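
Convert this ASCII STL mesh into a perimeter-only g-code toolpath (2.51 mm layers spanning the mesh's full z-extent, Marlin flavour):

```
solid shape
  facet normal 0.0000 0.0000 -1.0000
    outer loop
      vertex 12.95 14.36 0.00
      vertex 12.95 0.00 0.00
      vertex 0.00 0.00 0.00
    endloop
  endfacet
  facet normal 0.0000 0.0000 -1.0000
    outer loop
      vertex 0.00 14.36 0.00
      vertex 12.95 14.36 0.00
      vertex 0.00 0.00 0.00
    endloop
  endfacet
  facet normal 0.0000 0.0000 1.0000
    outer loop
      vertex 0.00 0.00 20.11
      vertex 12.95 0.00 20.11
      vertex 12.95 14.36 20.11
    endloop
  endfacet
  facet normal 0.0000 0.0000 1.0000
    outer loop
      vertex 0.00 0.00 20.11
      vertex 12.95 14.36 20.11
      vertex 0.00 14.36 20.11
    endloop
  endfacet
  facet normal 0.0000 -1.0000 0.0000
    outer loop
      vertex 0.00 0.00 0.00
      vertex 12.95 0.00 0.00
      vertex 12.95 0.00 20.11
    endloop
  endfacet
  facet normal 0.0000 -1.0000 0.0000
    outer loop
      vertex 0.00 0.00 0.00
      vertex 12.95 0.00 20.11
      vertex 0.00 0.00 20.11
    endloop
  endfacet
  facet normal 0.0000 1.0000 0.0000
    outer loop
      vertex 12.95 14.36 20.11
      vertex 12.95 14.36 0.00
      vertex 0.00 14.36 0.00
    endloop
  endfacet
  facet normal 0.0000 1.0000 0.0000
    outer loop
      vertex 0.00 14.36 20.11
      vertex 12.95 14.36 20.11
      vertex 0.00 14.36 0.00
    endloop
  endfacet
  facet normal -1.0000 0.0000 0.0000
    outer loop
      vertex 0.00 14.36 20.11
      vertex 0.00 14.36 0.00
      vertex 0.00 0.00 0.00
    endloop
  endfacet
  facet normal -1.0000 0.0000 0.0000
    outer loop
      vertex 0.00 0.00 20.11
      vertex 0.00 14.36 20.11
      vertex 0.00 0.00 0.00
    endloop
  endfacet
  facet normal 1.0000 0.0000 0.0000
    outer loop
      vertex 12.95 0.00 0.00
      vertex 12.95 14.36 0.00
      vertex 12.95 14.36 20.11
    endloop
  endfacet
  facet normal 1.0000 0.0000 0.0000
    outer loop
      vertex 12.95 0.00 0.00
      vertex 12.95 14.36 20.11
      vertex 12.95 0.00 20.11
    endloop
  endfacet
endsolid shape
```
; perimeter-only toolpath
G21 ; units = mm
G90 ; absolute positioning
G28 ; home
; layer 1
G0 Z2.51
G0 X0.00 Y0.00
G1 X12.95 Y0.00
G1 X12.95 Y14.36
G1 X0.00 Y14.36
G1 X0.00 Y0.00
; layer 2
G0 Z5.03
G0 X0.00 Y0.00
G1 X12.95 Y0.00
G1 X12.95 Y14.36
G1 X0.00 Y14.36
G1 X0.00 Y0.00
; layer 3
G0 Z7.54
G0 X0.00 Y0.00
G1 X12.95 Y0.00
G1 X12.95 Y14.36
G1 X0.00 Y14.36
G1 X0.00 Y0.00
; layer 4
G0 Z10.05
G0 X0.00 Y0.00
G1 X12.95 Y0.00
G1 X12.95 Y14.36
G1 X0.00 Y14.36
G1 X0.00 Y0.00
; layer 5
G0 Z12.57
G0 X0.00 Y0.00
G1 X12.95 Y0.00
G1 X12.95 Y14.36
G1 X0.00 Y14.36
G1 X0.00 Y0.00
; layer 6
G0 Z15.08
G0 X0.00 Y0.00
G1 X12.95 Y0.00
G1 X12.95 Y14.36
G1 X0.00 Y14.36
G1 X0.00 Y0.00
; layer 7
G0 Z17.60
G0 X0.00 Y0.00
G1 X12.95 Y0.00
G1 X12.95 Y14.36
G1 X0.00 Y14.36
G1 X0.00 Y0.00
; layer 8
G0 Z20.11
G0 X0.00 Y0.00
G1 X12.95 Y0.00
G1 X12.95 Y14.36
G1 X0.00 Y14.36
G1 X0.00 Y0.00
M2 ; end

The solid is a rectangular box, roughly 12.9 × 14.4 mm footprint and 20.1 mm tall. Slicing at Δz = 2.51 mm — 8 equal slices spanning the solid's height, so layer i sits at z = i·h/8 — gives 8 non-empty perimeters. Each is a 4-segment closed polygon; G0 lifts to the layer z and rapids to the start vertex, then G1 traces the edges.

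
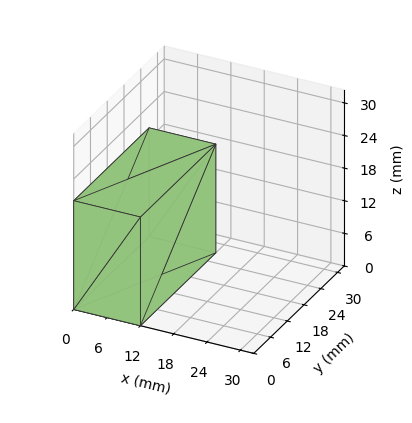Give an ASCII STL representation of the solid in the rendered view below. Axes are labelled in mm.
Reading the render: the shape is a rectangular box, roughly 12 × 27 mm footprint and 20 mm tall (dimensions read to the nearest mm from the axis ticks). For the STL, each face is triangulated and given an outward normal.

solid part
  facet normal 0.0000 0.0000 -1.0000
    outer loop
      vertex 12.000 27.000 0.000
      vertex 12.000 0.000 0.000
      vertex 0.000 0.000 0.000
    endloop
  endfacet
  facet normal 0.0000 0.0000 -1.0000
    outer loop
      vertex 0.000 27.000 0.000
      vertex 12.000 27.000 0.000
      vertex 0.000 0.000 0.000
    endloop
  endfacet
  facet normal 0.0000 0.0000 1.0000
    outer loop
      vertex 0.000 0.000 20.000
      vertex 12.000 0.000 20.000
      vertex 12.000 27.000 20.000
    endloop
  endfacet
  facet normal 0.0000 0.0000 1.0000
    outer loop
      vertex 0.000 0.000 20.000
      vertex 12.000 27.000 20.000
      vertex 0.000 27.000 20.000
    endloop
  endfacet
  facet normal 0.0000 -1.0000 0.0000
    outer loop
      vertex 0.000 0.000 0.000
      vertex 12.000 0.000 0.000
      vertex 12.000 0.000 20.000
    endloop
  endfacet
  facet normal 0.0000 -1.0000 0.0000
    outer loop
      vertex 0.000 0.000 0.000
      vertex 12.000 0.000 20.000
      vertex 0.000 0.000 20.000
    endloop
  endfacet
  facet normal 0.0000 1.0000 0.0000
    outer loop
      vertex 12.000 27.000 20.000
      vertex 12.000 27.000 0.000
      vertex 0.000 27.000 0.000
    endloop
  endfacet
  facet normal 0.0000 1.0000 0.0000
    outer loop
      vertex 0.000 27.000 20.000
      vertex 12.000 27.000 20.000
      vertex 0.000 27.000 0.000
    endloop
  endfacet
  facet normal -1.0000 0.0000 0.0000
    outer loop
      vertex 0.000 27.000 20.000
      vertex 0.000 27.000 0.000
      vertex 0.000 0.000 0.000
    endloop
  endfacet
  facet normal -1.0000 0.0000 0.0000
    outer loop
      vertex 0.000 0.000 20.000
      vertex 0.000 27.000 20.000
      vertex 0.000 0.000 0.000
    endloop
  endfacet
  facet normal 1.0000 0.0000 0.0000
    outer loop
      vertex 12.000 0.000 0.000
      vertex 12.000 27.000 0.000
      vertex 12.000 27.000 20.000
    endloop
  endfacet
  facet normal 1.0000 0.0000 0.0000
    outer loop
      vertex 12.000 0.000 0.000
      vertex 12.000 27.000 20.000
      vertex 12.000 0.000 20.000
    endloop
  endfacet
endsolid part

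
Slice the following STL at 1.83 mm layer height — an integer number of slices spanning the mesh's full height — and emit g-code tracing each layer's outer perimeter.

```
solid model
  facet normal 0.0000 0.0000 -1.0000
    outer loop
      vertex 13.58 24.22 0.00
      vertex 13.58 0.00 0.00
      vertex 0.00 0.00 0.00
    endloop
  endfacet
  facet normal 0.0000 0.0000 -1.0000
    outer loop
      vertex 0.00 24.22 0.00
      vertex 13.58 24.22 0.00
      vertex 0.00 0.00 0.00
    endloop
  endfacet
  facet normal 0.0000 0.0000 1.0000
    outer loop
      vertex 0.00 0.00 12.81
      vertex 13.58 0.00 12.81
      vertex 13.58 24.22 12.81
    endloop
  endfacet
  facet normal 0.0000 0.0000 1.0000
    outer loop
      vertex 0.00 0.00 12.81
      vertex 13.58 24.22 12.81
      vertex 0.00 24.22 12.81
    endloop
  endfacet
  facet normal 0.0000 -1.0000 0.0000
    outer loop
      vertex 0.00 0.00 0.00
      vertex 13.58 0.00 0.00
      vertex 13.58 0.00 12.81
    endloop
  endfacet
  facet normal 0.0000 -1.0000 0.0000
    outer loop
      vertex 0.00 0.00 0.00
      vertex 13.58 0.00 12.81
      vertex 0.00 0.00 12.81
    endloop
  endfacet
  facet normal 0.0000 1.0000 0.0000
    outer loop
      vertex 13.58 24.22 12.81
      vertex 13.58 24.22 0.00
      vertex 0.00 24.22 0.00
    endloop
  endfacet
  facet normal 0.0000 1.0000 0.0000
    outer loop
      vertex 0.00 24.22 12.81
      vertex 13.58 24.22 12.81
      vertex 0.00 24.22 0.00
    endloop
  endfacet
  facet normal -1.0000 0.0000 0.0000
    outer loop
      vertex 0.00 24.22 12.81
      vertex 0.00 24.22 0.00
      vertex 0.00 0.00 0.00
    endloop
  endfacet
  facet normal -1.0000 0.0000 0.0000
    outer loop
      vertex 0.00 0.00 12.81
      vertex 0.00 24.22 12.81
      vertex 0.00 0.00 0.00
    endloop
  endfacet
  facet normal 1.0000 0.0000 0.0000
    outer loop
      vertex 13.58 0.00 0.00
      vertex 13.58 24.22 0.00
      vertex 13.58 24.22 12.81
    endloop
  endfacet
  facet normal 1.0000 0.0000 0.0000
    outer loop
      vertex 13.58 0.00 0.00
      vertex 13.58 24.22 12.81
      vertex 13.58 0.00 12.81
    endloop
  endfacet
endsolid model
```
; perimeter-only toolpath
G21 ; units = mm
G90 ; absolute positioning
G28 ; home
; layer 1
G0 Z1.83
G0 X0.00 Y0.00
G1 X13.58 Y0.00
G1 X13.58 Y24.22
G1 X0.00 Y24.22
G1 X0.00 Y0.00
; layer 2
G0 Z3.66
G0 X0.00 Y0.00
G1 X13.58 Y0.00
G1 X13.58 Y24.22
G1 X0.00 Y24.22
G1 X0.00 Y0.00
; layer 3
G0 Z5.49
G0 X0.00 Y0.00
G1 X13.58 Y0.00
G1 X13.58 Y24.22
G1 X0.00 Y24.22
G1 X0.00 Y0.00
; layer 4
G0 Z7.32
G0 X0.00 Y0.00
G1 X13.58 Y0.00
G1 X13.58 Y24.22
G1 X0.00 Y24.22
G1 X0.00 Y0.00
; layer 5
G0 Z9.15
G0 X0.00 Y0.00
G1 X13.58 Y0.00
G1 X13.58 Y24.22
G1 X0.00 Y24.22
G1 X0.00 Y0.00
; layer 6
G0 Z10.98
G0 X0.00 Y0.00
G1 X13.58 Y0.00
G1 X13.58 Y24.22
G1 X0.00 Y24.22
G1 X0.00 Y0.00
; layer 7
G0 Z12.81
G0 X0.00 Y0.00
G1 X13.58 Y0.00
G1 X13.58 Y24.22
G1 X0.00 Y24.22
G1 X0.00 Y0.00
M2 ; end

The solid is a rectangular box, roughly 13.6 × 24.2 mm footprint and 12.8 mm tall. Slicing at Δz = 1.83 mm — 7 equal slices spanning the solid's height, so layer i sits at z = i·h/7 — gives 7 non-empty perimeters. Each is a 4-segment closed polygon; G0 lifts to the layer z and rapids to the start vertex, then G1 traces the edges.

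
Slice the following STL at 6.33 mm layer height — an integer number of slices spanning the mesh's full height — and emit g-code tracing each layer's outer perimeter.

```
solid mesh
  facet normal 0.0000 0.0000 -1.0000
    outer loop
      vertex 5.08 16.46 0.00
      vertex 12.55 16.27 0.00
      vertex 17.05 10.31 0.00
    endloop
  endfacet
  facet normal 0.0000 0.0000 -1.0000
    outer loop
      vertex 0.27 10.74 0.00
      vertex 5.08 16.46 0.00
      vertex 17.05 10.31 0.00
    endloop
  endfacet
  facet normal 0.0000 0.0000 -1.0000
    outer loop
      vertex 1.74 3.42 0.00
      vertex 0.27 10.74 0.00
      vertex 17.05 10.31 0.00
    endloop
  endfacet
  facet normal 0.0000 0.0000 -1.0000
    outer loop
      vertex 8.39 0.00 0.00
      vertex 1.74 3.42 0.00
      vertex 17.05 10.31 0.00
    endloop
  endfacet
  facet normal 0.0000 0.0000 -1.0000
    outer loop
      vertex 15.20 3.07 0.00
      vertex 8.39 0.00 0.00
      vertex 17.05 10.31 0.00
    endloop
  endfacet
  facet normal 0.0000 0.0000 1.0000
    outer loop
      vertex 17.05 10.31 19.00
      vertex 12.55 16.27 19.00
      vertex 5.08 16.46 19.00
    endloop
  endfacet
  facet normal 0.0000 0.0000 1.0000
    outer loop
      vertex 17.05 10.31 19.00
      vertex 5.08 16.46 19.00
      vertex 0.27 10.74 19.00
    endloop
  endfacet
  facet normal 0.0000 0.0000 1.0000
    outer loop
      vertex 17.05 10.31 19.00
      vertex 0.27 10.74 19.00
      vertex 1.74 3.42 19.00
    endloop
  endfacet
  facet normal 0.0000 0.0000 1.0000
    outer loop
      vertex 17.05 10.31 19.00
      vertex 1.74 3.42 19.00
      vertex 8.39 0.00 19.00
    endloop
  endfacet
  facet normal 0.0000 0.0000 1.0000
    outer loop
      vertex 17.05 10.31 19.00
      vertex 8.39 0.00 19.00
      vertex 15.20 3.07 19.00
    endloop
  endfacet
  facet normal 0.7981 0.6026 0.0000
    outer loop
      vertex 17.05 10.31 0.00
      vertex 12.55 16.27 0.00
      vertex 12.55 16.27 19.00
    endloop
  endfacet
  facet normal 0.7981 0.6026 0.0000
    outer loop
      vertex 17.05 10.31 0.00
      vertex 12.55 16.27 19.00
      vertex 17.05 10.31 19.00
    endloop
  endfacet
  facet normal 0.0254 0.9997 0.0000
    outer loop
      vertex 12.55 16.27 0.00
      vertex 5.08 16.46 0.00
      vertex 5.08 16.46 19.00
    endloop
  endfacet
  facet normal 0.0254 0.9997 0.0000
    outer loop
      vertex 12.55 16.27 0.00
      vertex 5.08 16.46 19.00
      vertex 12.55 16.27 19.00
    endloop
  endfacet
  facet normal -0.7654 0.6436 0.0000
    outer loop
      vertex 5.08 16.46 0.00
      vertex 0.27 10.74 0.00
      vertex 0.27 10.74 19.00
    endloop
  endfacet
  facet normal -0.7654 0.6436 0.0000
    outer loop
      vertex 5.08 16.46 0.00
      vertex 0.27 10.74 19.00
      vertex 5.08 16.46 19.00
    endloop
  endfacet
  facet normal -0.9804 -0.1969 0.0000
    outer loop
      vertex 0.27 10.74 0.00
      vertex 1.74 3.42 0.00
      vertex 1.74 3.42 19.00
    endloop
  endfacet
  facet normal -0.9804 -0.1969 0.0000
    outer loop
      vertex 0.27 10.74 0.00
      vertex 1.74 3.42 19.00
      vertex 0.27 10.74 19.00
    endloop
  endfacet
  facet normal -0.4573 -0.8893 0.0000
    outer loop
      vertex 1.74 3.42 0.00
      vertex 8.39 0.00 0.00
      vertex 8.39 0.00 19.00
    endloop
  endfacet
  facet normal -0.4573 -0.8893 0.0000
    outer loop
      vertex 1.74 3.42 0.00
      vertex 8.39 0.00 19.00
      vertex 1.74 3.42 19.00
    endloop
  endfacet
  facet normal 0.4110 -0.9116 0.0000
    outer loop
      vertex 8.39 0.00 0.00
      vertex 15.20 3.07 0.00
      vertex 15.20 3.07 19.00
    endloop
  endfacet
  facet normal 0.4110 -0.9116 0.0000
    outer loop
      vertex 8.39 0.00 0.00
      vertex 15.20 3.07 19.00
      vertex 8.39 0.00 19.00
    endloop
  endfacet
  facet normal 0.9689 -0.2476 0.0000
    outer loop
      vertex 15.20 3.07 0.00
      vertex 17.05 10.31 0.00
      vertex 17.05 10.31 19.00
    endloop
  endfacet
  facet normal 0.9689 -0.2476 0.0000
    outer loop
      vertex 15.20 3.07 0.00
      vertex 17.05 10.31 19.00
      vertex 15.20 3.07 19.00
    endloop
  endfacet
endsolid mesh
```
; perimeter-only toolpath
G21 ; units = mm
G90 ; absolute positioning
G28 ; home
; layer 1
G0 Z6.33
G0 X17.05 Y10.31
G1 X12.55 Y16.27
G1 X5.08 Y16.46
G1 X0.27 Y10.74
G1 X1.74 Y3.42
G1 X8.39 Y0.00
G1 X15.20 Y3.07
G1 X17.05 Y10.31
; layer 2
G0 Z12.67
G0 X17.05 Y10.31
G1 X12.55 Y16.27
G1 X5.08 Y16.46
G1 X0.27 Y10.74
G1 X1.74 Y3.42
G1 X8.39 Y0.00
G1 X15.20 Y3.07
G1 X17.05 Y10.31
; layer 3
G0 Z19.00
G0 X17.05 Y10.31
G1 X12.55 Y16.27
G1 X5.08 Y16.46
G1 X0.27 Y10.74
G1 X1.74 Y3.42
G1 X8.39 Y0.00
G1 X15.20 Y3.07
G1 X17.05 Y10.31
M2 ; end

The solid is a regular 7-sided prism (a cylinder approximated with 7 flat sides), circumscribed radius ≈ 8.61 mm, height ≈ 19 mm. Slicing at Δz = 6.33 mm — 3 equal slices spanning the solid's height, so layer i sits at z = i·h/3 — gives 3 non-empty perimeters. Each is a 7-segment closed polygon; G0 lifts to the layer z and rapids to the start vertex, then G1 traces the edges.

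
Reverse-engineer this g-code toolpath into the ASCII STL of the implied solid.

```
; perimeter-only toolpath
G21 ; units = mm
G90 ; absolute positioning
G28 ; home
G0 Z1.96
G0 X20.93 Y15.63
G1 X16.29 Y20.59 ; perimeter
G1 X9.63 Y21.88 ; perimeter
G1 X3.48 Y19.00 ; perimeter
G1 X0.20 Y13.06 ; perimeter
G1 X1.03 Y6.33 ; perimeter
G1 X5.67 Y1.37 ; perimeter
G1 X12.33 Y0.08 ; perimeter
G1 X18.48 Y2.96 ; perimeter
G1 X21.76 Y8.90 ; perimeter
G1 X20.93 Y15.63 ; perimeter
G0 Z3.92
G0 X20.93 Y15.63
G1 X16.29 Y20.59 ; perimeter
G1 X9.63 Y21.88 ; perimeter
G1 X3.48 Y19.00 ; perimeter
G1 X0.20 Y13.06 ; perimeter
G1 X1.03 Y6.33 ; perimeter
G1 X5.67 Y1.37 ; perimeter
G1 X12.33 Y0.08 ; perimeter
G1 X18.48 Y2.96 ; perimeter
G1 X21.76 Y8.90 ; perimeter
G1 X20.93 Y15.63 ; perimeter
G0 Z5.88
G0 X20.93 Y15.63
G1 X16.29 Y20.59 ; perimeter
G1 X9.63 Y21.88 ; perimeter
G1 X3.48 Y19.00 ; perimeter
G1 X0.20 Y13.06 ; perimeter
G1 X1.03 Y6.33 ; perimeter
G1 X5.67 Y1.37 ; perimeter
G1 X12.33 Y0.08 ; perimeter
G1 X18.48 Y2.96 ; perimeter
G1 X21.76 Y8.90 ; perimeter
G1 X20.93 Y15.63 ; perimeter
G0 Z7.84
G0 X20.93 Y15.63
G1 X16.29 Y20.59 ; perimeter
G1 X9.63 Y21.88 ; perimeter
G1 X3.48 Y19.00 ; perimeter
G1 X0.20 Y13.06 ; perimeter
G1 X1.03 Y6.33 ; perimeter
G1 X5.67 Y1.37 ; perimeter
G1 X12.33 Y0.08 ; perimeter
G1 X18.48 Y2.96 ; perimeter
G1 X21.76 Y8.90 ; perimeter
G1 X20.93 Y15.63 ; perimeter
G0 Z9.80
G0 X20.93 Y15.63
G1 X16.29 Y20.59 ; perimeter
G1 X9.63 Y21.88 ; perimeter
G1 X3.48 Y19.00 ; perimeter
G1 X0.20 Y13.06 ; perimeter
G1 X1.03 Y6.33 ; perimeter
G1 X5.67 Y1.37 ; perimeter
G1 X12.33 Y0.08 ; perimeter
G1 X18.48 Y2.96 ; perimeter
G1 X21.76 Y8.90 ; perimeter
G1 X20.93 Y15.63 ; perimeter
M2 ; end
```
solid part
  facet normal 0.0000 0.0000 -1.0000
    outer loop
      vertex 9.63 21.88 0.00
      vertex 16.29 20.59 0.00
      vertex 20.93 15.63 0.00
    endloop
  endfacet
  facet normal 0.0000 0.0000 -1.0000
    outer loop
      vertex 3.48 19.00 0.00
      vertex 9.63 21.88 0.00
      vertex 20.93 15.63 0.00
    endloop
  endfacet
  facet normal 0.0000 0.0000 -1.0000
    outer loop
      vertex 0.20 13.06 0.00
      vertex 3.48 19.00 0.00
      vertex 20.93 15.63 0.00
    endloop
  endfacet
  facet normal 0.0000 0.0000 -1.0000
    outer loop
      vertex 1.03 6.33 0.00
      vertex 0.20 13.06 0.00
      vertex 20.93 15.63 0.00
    endloop
  endfacet
  facet normal 0.0000 0.0000 -1.0000
    outer loop
      vertex 5.67 1.37 0.00
      vertex 1.03 6.33 0.00
      vertex 20.93 15.63 0.00
    endloop
  endfacet
  facet normal 0.0000 0.0000 -1.0000
    outer loop
      vertex 12.33 0.08 0.00
      vertex 5.67 1.37 0.00
      vertex 20.93 15.63 0.00
    endloop
  endfacet
  facet normal 0.0000 0.0000 -1.0000
    outer loop
      vertex 18.48 2.96 0.00
      vertex 12.33 0.08 0.00
      vertex 20.93 15.63 0.00
    endloop
  endfacet
  facet normal 0.0000 0.0000 -1.0000
    outer loop
      vertex 21.76 8.90 0.00
      vertex 18.48 2.96 0.00
      vertex 20.93 15.63 0.00
    endloop
  endfacet
  facet normal 0.0000 0.0000 1.0000
    outer loop
      vertex 20.93 15.63 9.80
      vertex 16.29 20.59 9.80
      vertex 9.63 21.88 9.80
    endloop
  endfacet
  facet normal 0.0000 0.0000 1.0000
    outer loop
      vertex 20.93 15.63 9.80
      vertex 9.63 21.88 9.80
      vertex 3.48 19.00 9.80
    endloop
  endfacet
  facet normal 0.0000 0.0000 1.0000
    outer loop
      vertex 20.93 15.63 9.80
      vertex 3.48 19.00 9.80
      vertex 0.20 13.06 9.80
    endloop
  endfacet
  facet normal 0.0000 0.0000 1.0000
    outer loop
      vertex 20.93 15.63 9.80
      vertex 0.20 13.06 9.80
      vertex 1.03 6.33 9.80
    endloop
  endfacet
  facet normal 0.0000 0.0000 1.0000
    outer loop
      vertex 20.93 15.63 9.80
      vertex 1.03 6.33 9.80
      vertex 5.67 1.37 9.80
    endloop
  endfacet
  facet normal 0.0000 0.0000 1.0000
    outer loop
      vertex 20.93 15.63 9.80
      vertex 5.67 1.37 9.80
      vertex 12.33 0.08 9.80
    endloop
  endfacet
  facet normal 0.0000 0.0000 1.0000
    outer loop
      vertex 20.93 15.63 9.80
      vertex 12.33 0.08 9.80
      vertex 18.48 2.96 9.80
    endloop
  endfacet
  facet normal 0.0000 0.0000 1.0000
    outer loop
      vertex 20.93 15.63 9.80
      vertex 18.48 2.96 9.80
      vertex 21.76 8.90 9.80
    endloop
  endfacet
  facet normal 0.7303 0.6832 0.0000
    outer loop
      vertex 20.93 15.63 0.00
      vertex 16.29 20.59 0.00
      vertex 16.29 20.59 9.80
    endloop
  endfacet
  facet normal 0.7303 0.6832 0.0000
    outer loop
      vertex 20.93 15.63 0.00
      vertex 16.29 20.59 9.80
      vertex 20.93 15.63 9.80
    endloop
  endfacet
  facet normal 0.1902 0.9818 0.0000
    outer loop
      vertex 16.29 20.59 0.00
      vertex 9.63 21.88 0.00
      vertex 9.63 21.88 9.80
    endloop
  endfacet
  facet normal 0.1902 0.9818 0.0000
    outer loop
      vertex 16.29 20.59 0.00
      vertex 9.63 21.88 9.80
      vertex 16.29 20.59 9.80
    endloop
  endfacet
  facet normal -0.4241 0.9056 0.0000
    outer loop
      vertex 9.63 21.88 0.00
      vertex 3.48 19.00 0.00
      vertex 3.48 19.00 9.80
    endloop
  endfacet
  facet normal -0.4241 0.9056 0.0000
    outer loop
      vertex 9.63 21.88 0.00
      vertex 3.48 19.00 9.80
      vertex 9.63 21.88 9.80
    endloop
  endfacet
  facet normal -0.8754 0.4834 0.0000
    outer loop
      vertex 3.48 19.00 0.00
      vertex 0.20 13.06 0.00
      vertex 0.20 13.06 9.80
    endloop
  endfacet
  facet normal -0.8754 0.4834 0.0000
    outer loop
      vertex 3.48 19.00 0.00
      vertex 0.20 13.06 9.80
      vertex 3.48 19.00 9.80
    endloop
  endfacet
  facet normal -0.9925 -0.1224 0.0000
    outer loop
      vertex 0.20 13.06 0.00
      vertex 1.03 6.33 0.00
      vertex 1.03 6.33 9.80
    endloop
  endfacet
  facet normal -0.9925 -0.1224 0.0000
    outer loop
      vertex 0.20 13.06 0.00
      vertex 1.03 6.33 9.80
      vertex 0.20 13.06 9.80
    endloop
  endfacet
  facet normal -0.7303 -0.6832 0.0000
    outer loop
      vertex 1.03 6.33 0.00
      vertex 5.67 1.37 0.00
      vertex 5.67 1.37 9.80
    endloop
  endfacet
  facet normal -0.7303 -0.6832 0.0000
    outer loop
      vertex 1.03 6.33 0.00
      vertex 5.67 1.37 9.80
      vertex 1.03 6.33 9.80
    endloop
  endfacet
  facet normal -0.1902 -0.9818 0.0000
    outer loop
      vertex 5.67 1.37 0.00
      vertex 12.33 0.08 0.00
      vertex 12.33 0.08 9.80
    endloop
  endfacet
  facet normal -0.1902 -0.9818 0.0000
    outer loop
      vertex 5.67 1.37 0.00
      vertex 12.33 0.08 9.80
      vertex 5.67 1.37 9.80
    endloop
  endfacet
  facet normal 0.4241 -0.9056 0.0000
    outer loop
      vertex 12.33 0.08 0.00
      vertex 18.48 2.96 0.00
      vertex 18.48 2.96 9.80
    endloop
  endfacet
  facet normal 0.4241 -0.9056 0.0000
    outer loop
      vertex 12.33 0.08 0.00
      vertex 18.48 2.96 9.80
      vertex 12.33 0.08 9.80
    endloop
  endfacet
  facet normal 0.8754 -0.4834 0.0000
    outer loop
      vertex 18.48 2.96 0.00
      vertex 21.76 8.90 0.00
      vertex 21.76 8.90 9.80
    endloop
  endfacet
  facet normal 0.8754 -0.4834 0.0000
    outer loop
      vertex 18.48 2.96 0.00
      vertex 21.76 8.90 9.80
      vertex 18.48 2.96 9.80
    endloop
  endfacet
  facet normal 0.9925 0.1224 0.0000
    outer loop
      vertex 21.76 8.90 0.00
      vertex 20.93 15.63 0.00
      vertex 20.93 15.63 9.80
    endloop
  endfacet
  facet normal 0.9925 0.1224 0.0000
    outer loop
      vertex 21.76 8.90 0.00
      vertex 20.93 15.63 9.80
      vertex 21.76 8.90 9.80
    endloop
  endfacet
endsolid part

The G0 Z moves step by Δz≈1.96 mm. Every layer's G1 loop is the same polygon, so the solid is a straight extrusion of it from z=0 to z≈9.8. Closing with flat bottom and top caps and triangulating gives 36 facets — a regular 10-sided prism (a cylinder approximated with 10 flat sides), circumscribed radius ≈ 11 mm, height ≈ 9.8 mm.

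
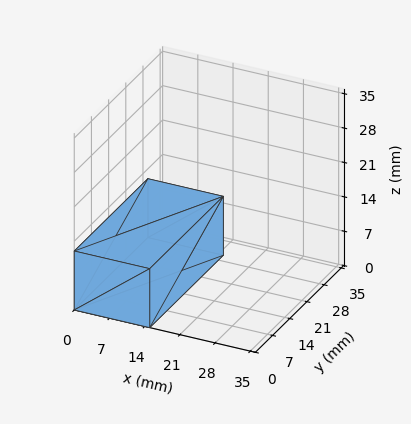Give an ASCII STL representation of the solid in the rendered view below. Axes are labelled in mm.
Reading the render: the shape is a rectangular box, roughly 15 × 30 mm footprint and 12 mm tall (dimensions read to the nearest mm from the axis ticks). For the STL, each face is triangulated and given an outward normal.

solid part
  facet normal 0.0000 0.0000 -1.0000
    outer loop
      vertex 15.00 30.00 0.00
      vertex 15.00 0.00 0.00
      vertex 0.00 0.00 0.00
    endloop
  endfacet
  facet normal 0.0000 0.0000 -1.0000
    outer loop
      vertex 0.00 30.00 0.00
      vertex 15.00 30.00 0.00
      vertex 0.00 0.00 0.00
    endloop
  endfacet
  facet normal 0.0000 0.0000 1.0000
    outer loop
      vertex 0.00 0.00 12.00
      vertex 15.00 0.00 12.00
      vertex 15.00 30.00 12.00
    endloop
  endfacet
  facet normal 0.0000 0.0000 1.0000
    outer loop
      vertex 0.00 0.00 12.00
      vertex 15.00 30.00 12.00
      vertex 0.00 30.00 12.00
    endloop
  endfacet
  facet normal 0.0000 -1.0000 0.0000
    outer loop
      vertex 0.00 0.00 0.00
      vertex 15.00 0.00 0.00
      vertex 15.00 0.00 12.00
    endloop
  endfacet
  facet normal 0.0000 -1.0000 0.0000
    outer loop
      vertex 0.00 0.00 0.00
      vertex 15.00 0.00 12.00
      vertex 0.00 0.00 12.00
    endloop
  endfacet
  facet normal 0.0000 1.0000 0.0000
    outer loop
      vertex 15.00 30.00 12.00
      vertex 15.00 30.00 0.00
      vertex 0.00 30.00 0.00
    endloop
  endfacet
  facet normal 0.0000 1.0000 0.0000
    outer loop
      vertex 0.00 30.00 12.00
      vertex 15.00 30.00 12.00
      vertex 0.00 30.00 0.00
    endloop
  endfacet
  facet normal -1.0000 0.0000 0.0000
    outer loop
      vertex 0.00 30.00 12.00
      vertex 0.00 30.00 0.00
      vertex 0.00 0.00 0.00
    endloop
  endfacet
  facet normal -1.0000 0.0000 0.0000
    outer loop
      vertex 0.00 0.00 12.00
      vertex 0.00 30.00 12.00
      vertex 0.00 0.00 0.00
    endloop
  endfacet
  facet normal 1.0000 0.0000 0.0000
    outer loop
      vertex 15.00 0.00 0.00
      vertex 15.00 30.00 0.00
      vertex 15.00 30.00 12.00
    endloop
  endfacet
  facet normal 1.0000 0.0000 0.0000
    outer loop
      vertex 15.00 0.00 0.00
      vertex 15.00 30.00 12.00
      vertex 15.00 0.00 12.00
    endloop
  endfacet
endsolid part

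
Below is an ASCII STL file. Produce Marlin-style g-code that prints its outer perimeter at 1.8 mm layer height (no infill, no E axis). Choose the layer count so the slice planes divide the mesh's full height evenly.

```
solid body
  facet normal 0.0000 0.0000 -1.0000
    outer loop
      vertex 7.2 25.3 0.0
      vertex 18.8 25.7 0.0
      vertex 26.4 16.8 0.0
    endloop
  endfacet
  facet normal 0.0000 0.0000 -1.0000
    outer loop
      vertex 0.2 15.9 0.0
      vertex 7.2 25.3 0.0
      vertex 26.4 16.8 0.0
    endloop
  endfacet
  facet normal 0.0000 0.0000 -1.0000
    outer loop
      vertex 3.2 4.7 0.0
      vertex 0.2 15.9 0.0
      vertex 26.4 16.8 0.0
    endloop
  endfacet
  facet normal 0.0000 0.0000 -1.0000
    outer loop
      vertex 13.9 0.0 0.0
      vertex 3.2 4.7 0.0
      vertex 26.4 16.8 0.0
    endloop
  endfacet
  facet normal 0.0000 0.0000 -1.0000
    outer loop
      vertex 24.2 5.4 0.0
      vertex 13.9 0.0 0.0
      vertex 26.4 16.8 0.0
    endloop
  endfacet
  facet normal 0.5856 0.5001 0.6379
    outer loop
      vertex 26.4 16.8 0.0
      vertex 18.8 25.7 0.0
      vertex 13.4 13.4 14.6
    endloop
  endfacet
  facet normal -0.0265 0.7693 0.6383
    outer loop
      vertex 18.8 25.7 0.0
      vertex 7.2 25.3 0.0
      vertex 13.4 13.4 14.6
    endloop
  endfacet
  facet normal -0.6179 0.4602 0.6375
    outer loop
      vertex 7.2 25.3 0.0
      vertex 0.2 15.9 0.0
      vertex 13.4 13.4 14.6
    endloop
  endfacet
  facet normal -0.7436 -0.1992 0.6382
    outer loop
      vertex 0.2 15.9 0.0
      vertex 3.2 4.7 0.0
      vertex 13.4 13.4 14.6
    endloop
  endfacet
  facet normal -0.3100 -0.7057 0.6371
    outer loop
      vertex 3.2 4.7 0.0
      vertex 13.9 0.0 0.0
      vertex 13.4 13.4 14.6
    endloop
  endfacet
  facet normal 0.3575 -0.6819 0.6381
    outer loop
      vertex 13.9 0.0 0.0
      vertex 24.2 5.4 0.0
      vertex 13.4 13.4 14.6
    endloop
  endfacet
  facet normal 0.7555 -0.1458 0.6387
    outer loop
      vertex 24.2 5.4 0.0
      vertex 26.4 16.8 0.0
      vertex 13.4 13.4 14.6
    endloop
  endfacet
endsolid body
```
; perimeter-only toolpath
G21 ; units = mm
G90 ; absolute positioning
G28 ; home
; layer 1
G0 Z1.8
G0 X24.8 Y16.4
G1 X18.1 Y24.2
G1 X8.0 Y23.8
G1 X1.9 Y15.6
G1 X4.5 Y5.8
G1 X13.8 Y1.7
G1 X22.9 Y6.4
G1 X24.8 Y16.4
; layer 2
G0 Z3.6
G0 X23.1 Y16.0
G1 X17.5 Y22.6
G1 X8.8 Y22.3
G1 X3.5 Y15.3
G1 X5.8 Y6.9
G1 X13.8 Y3.4
G1 X21.5 Y7.4
G1 X23.1 Y16.0
; layer 3
G0 Z5.5
G0 X21.5 Y15.5
G1 X16.8 Y21.1
G1 X9.5 Y20.8
G1 X5.2 Y15.0
G1 X7.0 Y8.0
G1 X13.7 Y5.0
G1 X20.1 Y8.4
G1 X21.5 Y15.5
; layer 4
G0 Z7.3
G0 X19.9 Y15.1
G1 X16.1 Y19.6
G1 X10.3 Y19.4
G1 X6.8 Y14.7
G1 X8.3 Y9.1
G1 X13.7 Y6.7
G1 X18.8 Y9.4
G1 X19.9 Y15.1
; layer 5
G0 Z9.1
G0 X18.3 Y14.7
G1 X15.4 Y18.0
G1 X11.1 Y17.9
G1 X8.4 Y14.3
G1 X9.6 Y10.1
G1 X13.6 Y8.4
G1 X17.4 Y10.4
G1 X18.3 Y14.7
; layer 6
G0 Z10.9
G0 X16.6 Y14.2
G1 X14.8 Y16.5
G1 X11.9 Y16.4
G1 X10.1 Y14.0
G1 X10.9 Y11.2
G1 X13.5 Y10.1
G1 X16.1 Y11.4
G1 X16.6 Y14.2
; layer 7
G0 Z12.8
G0 X15.0 Y13.8
G1 X14.1 Y14.9
G1 X12.6 Y14.9
G1 X11.8 Y13.7
G1 X12.1 Y12.3
G1 X13.5 Y11.7
G1 X14.8 Y12.4
G1 X15.0 Y13.8
M2 ; end

The solid is a regular 7-sided pyramid, base circumscribed radius ≈ 13.4 mm, apex at z ≈ 14.6 mm. Slicing at Δz = 1.8 mm — 8 equal slices spanning the solid's height, so layer i sits at z = i·h/8 — gives 7 non-empty perimeters. Each is a 7-segment closed polygon; G0 lifts to the layer z and rapids to the start vertex, then G1 traces the edges. The cross-section shrinks linearly with z (the slice at the apex is degenerate and omitted).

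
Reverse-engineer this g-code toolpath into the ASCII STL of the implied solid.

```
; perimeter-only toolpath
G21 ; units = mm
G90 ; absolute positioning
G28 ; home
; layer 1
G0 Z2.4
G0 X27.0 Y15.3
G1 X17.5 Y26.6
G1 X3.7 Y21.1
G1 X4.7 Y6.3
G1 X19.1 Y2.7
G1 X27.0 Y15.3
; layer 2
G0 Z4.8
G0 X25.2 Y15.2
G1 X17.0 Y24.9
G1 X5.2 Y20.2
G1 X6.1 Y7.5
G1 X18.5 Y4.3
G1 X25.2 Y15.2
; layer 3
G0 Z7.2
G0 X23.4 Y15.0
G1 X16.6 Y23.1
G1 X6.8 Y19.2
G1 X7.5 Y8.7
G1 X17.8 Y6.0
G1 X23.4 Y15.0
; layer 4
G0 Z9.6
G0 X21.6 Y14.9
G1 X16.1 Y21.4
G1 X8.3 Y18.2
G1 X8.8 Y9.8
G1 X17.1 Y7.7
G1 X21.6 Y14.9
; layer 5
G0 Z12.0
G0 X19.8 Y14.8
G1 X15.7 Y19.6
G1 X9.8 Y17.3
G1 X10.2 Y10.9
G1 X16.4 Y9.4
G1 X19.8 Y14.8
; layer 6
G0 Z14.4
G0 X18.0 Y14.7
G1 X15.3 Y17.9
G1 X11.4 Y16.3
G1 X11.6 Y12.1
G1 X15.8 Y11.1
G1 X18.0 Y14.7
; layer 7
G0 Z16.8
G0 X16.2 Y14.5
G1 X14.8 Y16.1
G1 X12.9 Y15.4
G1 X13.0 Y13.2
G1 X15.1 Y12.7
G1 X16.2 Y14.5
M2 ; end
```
solid part
  facet normal 0.0000 0.0000 -1.0000
    outer loop
      vertex 2.2 22.1 0.0
      vertex 17.9 28.4 0.0
      vertex 28.8 15.4 0.0
    endloop
  endfacet
  facet normal 0.0000 0.0000 -1.0000
    outer loop
      vertex 3.3 5.2 0.0
      vertex 2.2 22.1 0.0
      vertex 28.8 15.4 0.0
    endloop
  endfacet
  facet normal 0.0000 0.0000 -1.0000
    outer loop
      vertex 19.8 1.0 0.0
      vertex 3.3 5.2 0.0
      vertex 28.8 15.4 0.0
    endloop
  endfacet
  facet normal 0.6547 0.5489 0.5196
    outer loop
      vertex 28.8 15.4 0.0
      vertex 17.9 28.4 0.0
      vertex 14.4 14.4 19.2
    endloop
  endfacet
  facet normal -0.3181 0.7927 0.5200
    outer loop
      vertex 17.9 28.4 0.0
      vertex 2.2 22.1 0.0
      vertex 14.4 14.4 19.2
    endloop
  endfacet
  facet normal -0.8526 -0.0555 0.5195
    outer loop
      vertex 2.2 22.1 0.0
      vertex 3.3 5.2 0.0
      vertex 14.4 14.4 19.2
    endloop
  endfacet
  facet normal -0.2109 -0.8284 0.5189
    outer loop
      vertex 3.3 5.2 0.0
      vertex 19.8 1.0 0.0
      vertex 14.4 14.4 19.2
    endloop
  endfacet
  facet normal 0.7245 -0.4528 0.5198
    outer loop
      vertex 19.8 1.0 0.0
      vertex 28.8 15.4 0.0
      vertex 14.4 14.4 19.2
    endloop
  endfacet
endsolid part

The G0 Z moves step by Δz≈2.4 mm. The G1 loops shrink linearly with z, so the solid tapers from its base footprint up to z≈19.2. Closing with a flat bottom cap and the tapered top and triangulating gives 8 facets — a regular 5-sided pyramid, base circumscribed radius ≈ 14.4 mm, apex at z ≈ 19.2 mm.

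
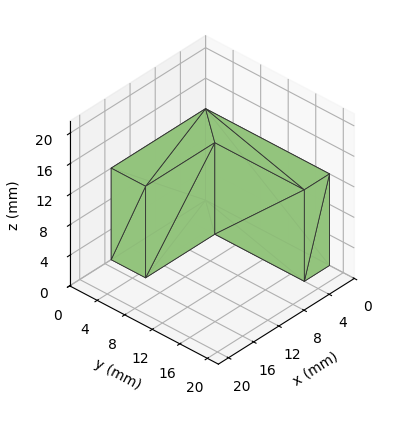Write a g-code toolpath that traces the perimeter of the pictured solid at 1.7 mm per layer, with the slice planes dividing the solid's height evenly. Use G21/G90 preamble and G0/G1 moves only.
Reading the render: the shape is an L-shaped prism: outer 15 × 18 mm, arm thicknesses ≈ 5 mm (horizontal) and 4 mm (vertical), extruded 12 mm in z (dimensions read to the nearest mm from the axis ticks). For the g-code, the solid's height is divided into equal slices at the stated Δz and each level perimeter traced with G1 moves after a G0 lift.

; perimeter-only toolpath
G21 ; units = mm
G90 ; absolute positioning
G28 ; home
; layer 1
G0 Z1.7
G0 X0.0 Y0.0
G1 X15.0 Y0.0
G1 X15.0 Y5.0
G1 X4.0 Y5.0
G1 X4.0 Y18.0
G1 X0.0 Y18.0
G1 X0.0 Y0.0
; layer 2
G0 Z3.4
G0 X0.0 Y0.0
G1 X15.0 Y0.0
G1 X15.0 Y5.0
G1 X4.0 Y5.0
G1 X4.0 Y18.0
G1 X0.0 Y18.0
G1 X0.0 Y0.0
; layer 3
G0 Z5.1
G0 X0.0 Y0.0
G1 X15.0 Y0.0
G1 X15.0 Y5.0
G1 X4.0 Y5.0
G1 X4.0 Y18.0
G1 X0.0 Y18.0
G1 X0.0 Y0.0
; layer 4
G0 Z6.9
G0 X0.0 Y0.0
G1 X15.0 Y0.0
G1 X15.0 Y5.0
G1 X4.0 Y5.0
G1 X4.0 Y18.0
G1 X0.0 Y18.0
G1 X0.0 Y0.0
; layer 5
G0 Z8.6
G0 X0.0 Y0.0
G1 X15.0 Y0.0
G1 X15.0 Y5.0
G1 X4.0 Y5.0
G1 X4.0 Y18.0
G1 X0.0 Y18.0
G1 X0.0 Y0.0
; layer 6
G0 Z10.3
G0 X0.0 Y0.0
G1 X15.0 Y0.0
G1 X15.0 Y5.0
G1 X4.0 Y5.0
G1 X4.0 Y18.0
G1 X0.0 Y18.0
G1 X0.0 Y0.0
; layer 7
G0 Z12.0
G0 X0.0 Y0.0
G1 X15.0 Y0.0
G1 X15.0 Y5.0
G1 X4.0 Y5.0
G1 X4.0 Y18.0
G1 X0.0 Y18.0
G1 X0.0 Y0.0
M2 ; end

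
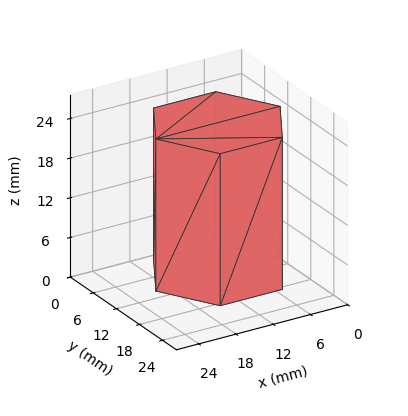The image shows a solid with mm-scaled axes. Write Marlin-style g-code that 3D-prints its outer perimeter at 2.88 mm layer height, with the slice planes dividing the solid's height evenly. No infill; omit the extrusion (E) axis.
Reading the render: the shape is a regular 6-sided prism (a cylinder approximated with 6 flat sides), circumscribed radius ≈ 10 mm, height ≈ 23 mm (dimensions read to the nearest mm from the axis ticks). For the g-code, the solid's height is divided into equal slices at the stated Δz and each level perimeter traced with G1 moves after a G0 lift.

; perimeter-only toolpath
G21 ; units = mm
G90 ; absolute positioning
G28 ; home
; layer 1
G0 Z2.88
G0 X20.00 Y10.00
G1 X15.00 Y18.66
G1 X5.00 Y18.66
G1 X0.00 Y10.00
G1 X5.00 Y1.34
G1 X15.00 Y1.34
G1 X20.00 Y10.00
; layer 2
G0 Z5.75
G0 X20.00 Y10.00
G1 X15.00 Y18.66
G1 X5.00 Y18.66
G1 X0.00 Y10.00
G1 X5.00 Y1.34
G1 X15.00 Y1.34
G1 X20.00 Y10.00
; layer 3
G0 Z8.62
G0 X20.00 Y10.00
G1 X15.00 Y18.66
G1 X5.00 Y18.66
G1 X0.00 Y10.00
G1 X5.00 Y1.34
G1 X15.00 Y1.34
G1 X20.00 Y10.00
; layer 4
G0 Z11.50
G0 X20.00 Y10.00
G1 X15.00 Y18.66
G1 X5.00 Y18.66
G1 X0.00 Y10.00
G1 X5.00 Y1.34
G1 X15.00 Y1.34
G1 X20.00 Y10.00
; layer 5
G0 Z14.38
G0 X20.00 Y10.00
G1 X15.00 Y18.66
G1 X5.00 Y18.66
G1 X0.00 Y10.00
G1 X5.00 Y1.34
G1 X15.00 Y1.34
G1 X20.00 Y10.00
; layer 6
G0 Z17.25
G0 X20.00 Y10.00
G1 X15.00 Y18.66
G1 X5.00 Y18.66
G1 X0.00 Y10.00
G1 X5.00 Y1.34
G1 X15.00 Y1.34
G1 X20.00 Y10.00
; layer 7
G0 Z20.12
G0 X20.00 Y10.00
G1 X15.00 Y18.66
G1 X5.00 Y18.66
G1 X0.00 Y10.00
G1 X5.00 Y1.34
G1 X15.00 Y1.34
G1 X20.00 Y10.00
; layer 8
G0 Z23.00
G0 X20.00 Y10.00
G1 X15.00 Y18.66
G1 X5.00 Y18.66
G1 X0.00 Y10.00
G1 X5.00 Y1.34
G1 X15.00 Y1.34
G1 X20.00 Y10.00
M2 ; end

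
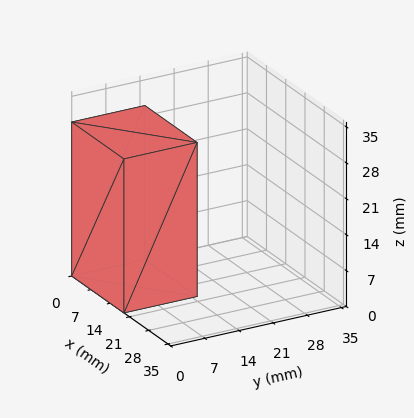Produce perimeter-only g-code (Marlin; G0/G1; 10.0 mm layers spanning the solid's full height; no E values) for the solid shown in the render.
Reading the render: the shape is a rectangular box, roughly 19 × 15 mm footprint and 30 mm tall (dimensions read to the nearest mm from the axis ticks). For the g-code, the solid's height is divided into equal slices at the stated Δz and each level perimeter traced with G1 moves after a G0 lift.

; perimeter-only toolpath
G21 ; units = mm
G90 ; absolute positioning
G28 ; home
; layer 1
G0 Z10.0
G0 X0.0 Y0.0
G1 X19.0 Y0.0
G1 X19.0 Y15.0
G1 X0.0 Y15.0
G1 X0.0 Y0.0
; layer 2
G0 Z20.0
G0 X0.0 Y0.0
G1 X19.0 Y0.0
G1 X19.0 Y15.0
G1 X0.0 Y15.0
G1 X0.0 Y0.0
; layer 3
G0 Z30.0
G0 X0.0 Y0.0
G1 X19.0 Y0.0
G1 X19.0 Y15.0
G1 X0.0 Y15.0
G1 X0.0 Y0.0
M2 ; end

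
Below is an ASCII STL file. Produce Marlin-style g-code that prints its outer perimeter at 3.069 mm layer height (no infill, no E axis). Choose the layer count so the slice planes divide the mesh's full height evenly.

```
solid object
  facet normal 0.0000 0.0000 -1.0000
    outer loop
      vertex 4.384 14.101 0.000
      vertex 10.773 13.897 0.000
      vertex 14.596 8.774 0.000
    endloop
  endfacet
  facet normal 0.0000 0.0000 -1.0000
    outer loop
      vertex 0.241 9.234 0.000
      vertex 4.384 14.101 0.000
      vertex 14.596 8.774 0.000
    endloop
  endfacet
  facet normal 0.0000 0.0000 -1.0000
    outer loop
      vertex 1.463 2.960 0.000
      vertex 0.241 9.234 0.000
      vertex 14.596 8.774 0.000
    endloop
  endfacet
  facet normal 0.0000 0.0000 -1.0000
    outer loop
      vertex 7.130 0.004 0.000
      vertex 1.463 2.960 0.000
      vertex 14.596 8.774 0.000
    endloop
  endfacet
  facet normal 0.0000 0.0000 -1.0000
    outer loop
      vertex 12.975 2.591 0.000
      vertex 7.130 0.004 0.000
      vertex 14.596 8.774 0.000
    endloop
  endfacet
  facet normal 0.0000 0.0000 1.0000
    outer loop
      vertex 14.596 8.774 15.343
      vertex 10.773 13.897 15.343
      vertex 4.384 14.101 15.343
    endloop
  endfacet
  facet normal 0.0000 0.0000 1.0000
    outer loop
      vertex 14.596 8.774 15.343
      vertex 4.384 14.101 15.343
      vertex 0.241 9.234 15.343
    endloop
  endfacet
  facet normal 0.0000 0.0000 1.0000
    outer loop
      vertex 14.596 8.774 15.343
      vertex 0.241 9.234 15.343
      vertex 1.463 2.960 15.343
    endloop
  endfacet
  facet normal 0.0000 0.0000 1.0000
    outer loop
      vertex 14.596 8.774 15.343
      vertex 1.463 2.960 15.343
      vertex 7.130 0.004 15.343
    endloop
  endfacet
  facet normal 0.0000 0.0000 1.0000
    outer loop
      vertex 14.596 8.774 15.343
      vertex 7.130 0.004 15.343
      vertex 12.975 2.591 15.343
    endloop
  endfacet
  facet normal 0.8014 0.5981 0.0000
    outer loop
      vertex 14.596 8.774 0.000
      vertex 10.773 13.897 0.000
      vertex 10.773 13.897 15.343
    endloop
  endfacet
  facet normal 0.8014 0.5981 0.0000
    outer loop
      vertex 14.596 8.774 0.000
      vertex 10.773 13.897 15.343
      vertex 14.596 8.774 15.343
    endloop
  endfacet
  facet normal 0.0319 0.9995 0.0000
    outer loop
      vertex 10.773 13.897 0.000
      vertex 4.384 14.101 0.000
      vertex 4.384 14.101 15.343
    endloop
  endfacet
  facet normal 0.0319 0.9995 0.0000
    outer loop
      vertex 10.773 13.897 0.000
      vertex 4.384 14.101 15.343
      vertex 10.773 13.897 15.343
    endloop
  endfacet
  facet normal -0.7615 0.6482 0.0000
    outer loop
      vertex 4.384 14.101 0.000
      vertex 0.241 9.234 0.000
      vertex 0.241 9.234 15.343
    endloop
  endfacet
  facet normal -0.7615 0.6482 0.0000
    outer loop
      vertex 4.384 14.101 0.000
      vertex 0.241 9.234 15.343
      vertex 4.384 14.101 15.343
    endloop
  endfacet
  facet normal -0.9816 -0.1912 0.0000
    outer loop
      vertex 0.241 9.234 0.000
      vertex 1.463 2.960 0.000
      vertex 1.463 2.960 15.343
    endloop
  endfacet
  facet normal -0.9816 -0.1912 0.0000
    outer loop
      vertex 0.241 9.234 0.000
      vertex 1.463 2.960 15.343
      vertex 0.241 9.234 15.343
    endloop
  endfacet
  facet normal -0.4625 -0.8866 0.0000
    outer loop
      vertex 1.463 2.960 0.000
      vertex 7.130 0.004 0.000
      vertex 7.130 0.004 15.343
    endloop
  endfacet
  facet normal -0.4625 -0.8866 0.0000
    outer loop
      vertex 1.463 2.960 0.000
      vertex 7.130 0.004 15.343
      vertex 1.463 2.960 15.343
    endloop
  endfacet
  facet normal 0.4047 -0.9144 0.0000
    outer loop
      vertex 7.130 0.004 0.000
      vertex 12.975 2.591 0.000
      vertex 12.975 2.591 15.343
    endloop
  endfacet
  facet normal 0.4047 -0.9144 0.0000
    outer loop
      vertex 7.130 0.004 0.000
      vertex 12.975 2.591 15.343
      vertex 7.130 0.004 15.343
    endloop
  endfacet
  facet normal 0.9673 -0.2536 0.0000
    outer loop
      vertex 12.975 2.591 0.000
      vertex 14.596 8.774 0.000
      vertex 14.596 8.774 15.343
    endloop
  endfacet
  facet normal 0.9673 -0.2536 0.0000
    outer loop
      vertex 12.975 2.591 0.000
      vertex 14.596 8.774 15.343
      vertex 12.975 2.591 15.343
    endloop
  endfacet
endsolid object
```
; perimeter-only toolpath
G21 ; units = mm
G90 ; absolute positioning
G28 ; home
; layer 1
G0 Z3.069
G0 X14.596 Y8.774
G1 X10.773 Y13.897
G1 X4.384 Y14.101
G1 X0.241 Y9.234
G1 X1.463 Y2.960
G1 X7.130 Y0.004
G1 X12.975 Y2.591
G1 X14.596 Y8.774
; layer 2
G0 Z6.137
G0 X14.596 Y8.774
G1 X10.773 Y13.897
G1 X4.384 Y14.101
G1 X0.241 Y9.234
G1 X1.463 Y2.960
G1 X7.130 Y0.004
G1 X12.975 Y2.591
G1 X14.596 Y8.774
; layer 3
G0 Z9.206
G0 X14.596 Y8.774
G1 X10.773 Y13.897
G1 X4.384 Y14.101
G1 X0.241 Y9.234
G1 X1.463 Y2.960
G1 X7.130 Y0.004
G1 X12.975 Y2.591
G1 X14.596 Y8.774
; layer 4
G0 Z12.274
G0 X14.596 Y8.774
G1 X10.773 Y13.897
G1 X4.384 Y14.101
G1 X0.241 Y9.234
G1 X1.463 Y2.960
G1 X7.130 Y0.004
G1 X12.975 Y2.591
G1 X14.596 Y8.774
; layer 5
G0 Z15.343
G0 X14.596 Y8.774
G1 X10.773 Y13.897
G1 X4.384 Y14.101
G1 X0.241 Y9.234
G1 X1.463 Y2.960
G1 X7.130 Y0.004
G1 X12.975 Y2.591
G1 X14.596 Y8.774
M2 ; end

The solid is a regular 7-sided prism (a cylinder approximated with 7 flat sides), circumscribed radius ≈ 7.37 mm, height ≈ 15.3 mm. Slicing at Δz = 3.069 mm — 5 equal slices spanning the solid's height, so layer i sits at z = i·h/5 — gives 5 non-empty perimeters. Each is a 7-segment closed polygon; G0 lifts to the layer z and rapids to the start vertex, then G1 traces the edges.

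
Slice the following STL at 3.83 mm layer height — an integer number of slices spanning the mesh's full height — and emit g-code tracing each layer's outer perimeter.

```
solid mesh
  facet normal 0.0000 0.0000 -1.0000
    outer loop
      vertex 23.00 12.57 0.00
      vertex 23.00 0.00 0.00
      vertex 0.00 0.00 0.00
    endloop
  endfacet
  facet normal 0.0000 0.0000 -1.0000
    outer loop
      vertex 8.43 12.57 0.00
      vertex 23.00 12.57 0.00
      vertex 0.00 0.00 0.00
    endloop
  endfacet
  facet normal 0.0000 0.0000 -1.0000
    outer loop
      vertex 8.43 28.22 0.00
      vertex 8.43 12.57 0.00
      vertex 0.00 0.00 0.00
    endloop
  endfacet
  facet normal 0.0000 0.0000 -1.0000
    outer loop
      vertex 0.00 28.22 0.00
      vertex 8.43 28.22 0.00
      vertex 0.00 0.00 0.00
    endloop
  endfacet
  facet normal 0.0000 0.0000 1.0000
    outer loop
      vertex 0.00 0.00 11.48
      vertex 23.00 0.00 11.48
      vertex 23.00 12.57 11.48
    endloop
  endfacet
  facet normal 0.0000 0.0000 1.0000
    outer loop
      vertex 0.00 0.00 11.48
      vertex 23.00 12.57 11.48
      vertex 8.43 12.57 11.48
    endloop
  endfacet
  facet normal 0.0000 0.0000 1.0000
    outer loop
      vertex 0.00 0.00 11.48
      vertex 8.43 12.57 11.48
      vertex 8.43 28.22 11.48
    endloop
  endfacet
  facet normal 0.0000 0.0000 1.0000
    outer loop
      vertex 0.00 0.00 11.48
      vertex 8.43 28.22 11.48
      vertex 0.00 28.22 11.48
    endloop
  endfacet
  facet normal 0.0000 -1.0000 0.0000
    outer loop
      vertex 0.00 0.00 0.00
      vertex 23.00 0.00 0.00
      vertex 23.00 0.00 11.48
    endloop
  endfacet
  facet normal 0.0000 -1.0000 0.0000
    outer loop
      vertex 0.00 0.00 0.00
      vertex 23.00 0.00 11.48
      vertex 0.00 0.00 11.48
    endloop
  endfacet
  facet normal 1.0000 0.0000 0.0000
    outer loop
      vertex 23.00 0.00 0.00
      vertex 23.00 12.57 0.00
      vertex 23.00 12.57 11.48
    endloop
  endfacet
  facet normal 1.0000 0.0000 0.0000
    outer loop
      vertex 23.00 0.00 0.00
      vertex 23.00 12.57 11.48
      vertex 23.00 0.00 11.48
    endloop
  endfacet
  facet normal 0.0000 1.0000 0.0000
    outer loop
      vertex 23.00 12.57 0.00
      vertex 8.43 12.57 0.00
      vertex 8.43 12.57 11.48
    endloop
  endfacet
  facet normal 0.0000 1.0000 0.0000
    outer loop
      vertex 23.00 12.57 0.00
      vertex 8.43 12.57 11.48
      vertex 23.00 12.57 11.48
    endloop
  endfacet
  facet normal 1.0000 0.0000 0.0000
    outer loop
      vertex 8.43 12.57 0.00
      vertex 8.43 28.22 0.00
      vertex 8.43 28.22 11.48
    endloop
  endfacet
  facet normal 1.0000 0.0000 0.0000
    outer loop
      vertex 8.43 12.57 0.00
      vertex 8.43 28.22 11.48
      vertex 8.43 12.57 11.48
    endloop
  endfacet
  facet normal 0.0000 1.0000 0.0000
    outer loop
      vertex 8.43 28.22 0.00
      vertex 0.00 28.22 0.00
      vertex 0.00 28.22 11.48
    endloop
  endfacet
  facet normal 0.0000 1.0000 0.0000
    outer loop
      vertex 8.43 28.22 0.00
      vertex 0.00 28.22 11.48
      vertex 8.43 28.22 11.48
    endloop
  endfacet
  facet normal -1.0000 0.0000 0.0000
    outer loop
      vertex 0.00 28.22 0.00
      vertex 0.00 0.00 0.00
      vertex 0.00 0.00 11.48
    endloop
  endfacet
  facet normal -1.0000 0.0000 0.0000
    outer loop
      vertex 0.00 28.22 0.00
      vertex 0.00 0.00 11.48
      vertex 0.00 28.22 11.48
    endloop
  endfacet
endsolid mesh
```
; perimeter-only toolpath
G21 ; units = mm
G90 ; absolute positioning
G28 ; home
; layer 1
G0 Z3.83
G0 X0.00 Y0.00
G1 X23.00 Y0.00
G1 X23.00 Y12.57
G1 X8.43 Y12.57
G1 X8.43 Y28.22
G1 X0.00 Y28.22
G1 X0.00 Y0.00
; layer 2
G0 Z7.65
G0 X0.00 Y0.00
G1 X23.00 Y0.00
G1 X23.00 Y12.57
G1 X8.43 Y12.57
G1 X8.43 Y28.22
G1 X0.00 Y28.22
G1 X0.00 Y0.00
; layer 3
G0 Z11.48
G0 X0.00 Y0.00
G1 X23.00 Y0.00
G1 X23.00 Y12.57
G1 X8.43 Y12.57
G1 X8.43 Y28.22
G1 X0.00 Y28.22
G1 X0.00 Y0.00
M2 ; end

The solid is an L-shaped prism: outer 23 × 28.2 mm, arm thicknesses ≈ 12.6 mm (horizontal) and 8.43 mm (vertical), extruded 11.5 mm in z. Slicing at Δz = 3.83 mm — 3 equal slices spanning the solid's height, so layer i sits at z = i·h/3 — gives 3 non-empty perimeters. Each is a 6-segment closed polygon; G0 lifts to the layer z and rapids to the start vertex, then G1 traces the edges.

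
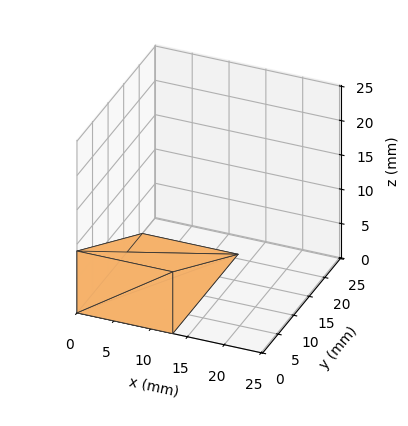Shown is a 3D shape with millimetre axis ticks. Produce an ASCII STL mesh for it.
Reading the render: the shape is a wedge (ramp): 13 × 21 mm base, rising to 9 mm along the y=0 edge and sloping linearly to z=0 at y=21 (dimensions read to the nearest mm from the axis ticks). For the STL, each face is triangulated and given an outward normal.

solid part
  facet normal 0.0000 0.0000 -1.0000
    outer loop
      vertex 13.00 21.00 0.00
      vertex 13.00 0.00 0.00
      vertex 0.00 0.00 0.00
    endloop
  endfacet
  facet normal 0.0000 0.0000 -1.0000
    outer loop
      vertex 0.00 21.00 0.00
      vertex 13.00 21.00 0.00
      vertex 0.00 0.00 0.00
    endloop
  endfacet
  facet normal 0.0000 -1.0000 0.0000
    outer loop
      vertex 0.00 0.00 0.00
      vertex 13.00 0.00 0.00
      vertex 13.00 0.00 9.00
    endloop
  endfacet
  facet normal 0.0000 -1.0000 0.0000
    outer loop
      vertex 0.00 0.00 0.00
      vertex 13.00 0.00 9.00
      vertex 0.00 0.00 9.00
    endloop
  endfacet
  facet normal 0.0000 0.3939 0.9191
    outer loop
      vertex 0.00 0.00 9.00
      vertex 13.00 0.00 9.00
      vertex 13.00 21.00 0.00
    endloop
  endfacet
  facet normal 0.0000 0.3939 0.9191
    outer loop
      vertex 0.00 0.00 9.00
      vertex 13.00 21.00 0.00
      vertex 0.00 21.00 0.00
    endloop
  endfacet
  facet normal -1.0000 0.0000 0.0000
    outer loop
      vertex 0.00 0.00 9.00
      vertex 0.00 21.00 0.00
      vertex 0.00 0.00 0.00
    endloop
  endfacet
  facet normal 1.0000 0.0000 0.0000
    outer loop
      vertex 13.00 0.00 0.00
      vertex 13.00 21.00 0.00
      vertex 13.00 0.00 9.00
    endloop
  endfacet
endsolid part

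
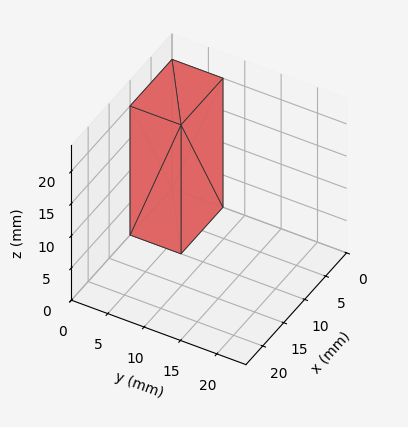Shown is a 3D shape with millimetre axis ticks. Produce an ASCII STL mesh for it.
Reading the render: the shape is a rectangular box, roughly 10 × 7 mm footprint and 20 mm tall (dimensions read to the nearest mm from the axis ticks). For the STL, each face is triangulated and given an outward normal.

solid part
  facet normal 0.0000 0.0000 -1.0000
    outer loop
      vertex 10.00 7.00 0.00
      vertex 10.00 0.00 0.00
      vertex 0.00 0.00 0.00
    endloop
  endfacet
  facet normal 0.0000 0.0000 -1.0000
    outer loop
      vertex 0.00 7.00 0.00
      vertex 10.00 7.00 0.00
      vertex 0.00 0.00 0.00
    endloop
  endfacet
  facet normal 0.0000 0.0000 1.0000
    outer loop
      vertex 0.00 0.00 20.00
      vertex 10.00 0.00 20.00
      vertex 10.00 7.00 20.00
    endloop
  endfacet
  facet normal 0.0000 0.0000 1.0000
    outer loop
      vertex 0.00 0.00 20.00
      vertex 10.00 7.00 20.00
      vertex 0.00 7.00 20.00
    endloop
  endfacet
  facet normal 0.0000 -1.0000 0.0000
    outer loop
      vertex 0.00 0.00 0.00
      vertex 10.00 0.00 0.00
      vertex 10.00 0.00 20.00
    endloop
  endfacet
  facet normal 0.0000 -1.0000 0.0000
    outer loop
      vertex 0.00 0.00 0.00
      vertex 10.00 0.00 20.00
      vertex 0.00 0.00 20.00
    endloop
  endfacet
  facet normal 0.0000 1.0000 0.0000
    outer loop
      vertex 10.00 7.00 20.00
      vertex 10.00 7.00 0.00
      vertex 0.00 7.00 0.00
    endloop
  endfacet
  facet normal 0.0000 1.0000 0.0000
    outer loop
      vertex 0.00 7.00 20.00
      vertex 10.00 7.00 20.00
      vertex 0.00 7.00 0.00
    endloop
  endfacet
  facet normal -1.0000 0.0000 0.0000
    outer loop
      vertex 0.00 7.00 20.00
      vertex 0.00 7.00 0.00
      vertex 0.00 0.00 0.00
    endloop
  endfacet
  facet normal -1.0000 0.0000 0.0000
    outer loop
      vertex 0.00 0.00 20.00
      vertex 0.00 7.00 20.00
      vertex 0.00 0.00 0.00
    endloop
  endfacet
  facet normal 1.0000 0.0000 0.0000
    outer loop
      vertex 10.00 0.00 0.00
      vertex 10.00 7.00 0.00
      vertex 10.00 7.00 20.00
    endloop
  endfacet
  facet normal 1.0000 0.0000 0.0000
    outer loop
      vertex 10.00 0.00 0.00
      vertex 10.00 7.00 20.00
      vertex 10.00 0.00 20.00
    endloop
  endfacet
endsolid part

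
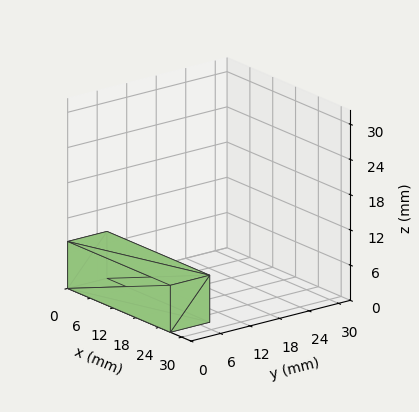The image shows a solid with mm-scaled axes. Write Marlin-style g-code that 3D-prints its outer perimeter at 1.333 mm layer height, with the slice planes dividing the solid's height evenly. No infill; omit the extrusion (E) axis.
Reading the render: the shape is a rectangular box, roughly 27 × 8 mm footprint and 8 mm tall (dimensions read to the nearest mm from the axis ticks). For the g-code, the solid's height is divided into equal slices at the stated Δz and each level perimeter traced with G1 moves after a G0 lift.

; perimeter-only toolpath
G21 ; units = mm
G90 ; absolute positioning
G28 ; home
; layer 1
G0 Z1.333
G0 X0.000 Y0.000
G1 X27.000 Y0.000
G1 X27.000 Y8.000
G1 X0.000 Y8.000
G1 X0.000 Y0.000
; layer 2
G0 Z2.667
G0 X0.000 Y0.000
G1 X27.000 Y0.000
G1 X27.000 Y8.000
G1 X0.000 Y8.000
G1 X0.000 Y0.000
; layer 3
G0 Z4.000
G0 X0.000 Y0.000
G1 X27.000 Y0.000
G1 X27.000 Y8.000
G1 X0.000 Y8.000
G1 X0.000 Y0.000
; layer 4
G0 Z5.333
G0 X0.000 Y0.000
G1 X27.000 Y0.000
G1 X27.000 Y8.000
G1 X0.000 Y8.000
G1 X0.000 Y0.000
; layer 5
G0 Z6.667
G0 X0.000 Y0.000
G1 X27.000 Y0.000
G1 X27.000 Y8.000
G1 X0.000 Y8.000
G1 X0.000 Y0.000
; layer 6
G0 Z8.000
G0 X0.000 Y0.000
G1 X27.000 Y0.000
G1 X27.000 Y8.000
G1 X0.000 Y8.000
G1 X0.000 Y0.000
M2 ; end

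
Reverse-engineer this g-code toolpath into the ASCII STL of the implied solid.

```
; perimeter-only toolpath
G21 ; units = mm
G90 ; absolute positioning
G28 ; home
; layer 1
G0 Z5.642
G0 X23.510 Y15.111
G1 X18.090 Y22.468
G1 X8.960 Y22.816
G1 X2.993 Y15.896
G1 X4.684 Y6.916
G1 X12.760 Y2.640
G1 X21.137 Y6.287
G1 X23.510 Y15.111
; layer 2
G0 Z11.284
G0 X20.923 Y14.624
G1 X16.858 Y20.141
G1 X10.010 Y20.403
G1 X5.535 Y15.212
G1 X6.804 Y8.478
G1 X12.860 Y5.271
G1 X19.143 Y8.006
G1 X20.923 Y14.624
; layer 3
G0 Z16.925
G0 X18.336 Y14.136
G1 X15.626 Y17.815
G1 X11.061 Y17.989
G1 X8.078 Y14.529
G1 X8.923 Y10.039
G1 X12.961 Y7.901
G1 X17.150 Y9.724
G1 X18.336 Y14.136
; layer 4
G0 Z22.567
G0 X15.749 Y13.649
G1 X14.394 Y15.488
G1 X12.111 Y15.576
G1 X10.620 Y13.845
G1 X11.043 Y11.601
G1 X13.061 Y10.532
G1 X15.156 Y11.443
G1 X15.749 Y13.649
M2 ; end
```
solid part
  facet normal 0.0000 0.0000 -1.0000
    outer loop
      vertex 7.909 25.230 0.000
      vertex 19.322 24.794 0.000
      vertex 26.097 15.598 0.000
    endloop
  endfacet
  facet normal 0.0000 0.0000 -1.0000
    outer loop
      vertex 0.451 16.579 0.000
      vertex 7.909 25.230 0.000
      vertex 26.097 15.598 0.000
    endloop
  endfacet
  facet normal 0.0000 0.0000 -1.0000
    outer loop
      vertex 2.565 5.355 0.000
      vertex 0.451 16.579 0.000
      vertex 26.097 15.598 0.000
    endloop
  endfacet
  facet normal 0.0000 0.0000 -1.0000
    outer loop
      vertex 12.659 0.010 0.000
      vertex 2.565 5.355 0.000
      vertex 26.097 15.598 0.000
    endloop
  endfacet
  facet normal 0.0000 0.0000 -1.0000
    outer loop
      vertex 23.131 4.568 0.000
      vertex 12.659 0.010 0.000
      vertex 26.097 15.598 0.000
    endloop
  endfacet
  facet normal 0.7422 0.5468 0.3875
    outer loop
      vertex 26.097 15.598 0.000
      vertex 19.322 24.794 0.000
      vertex 13.162 13.162 28.209
    endloop
  endfacet
  facet normal 0.0352 0.9212 0.3875
    outer loop
      vertex 19.322 24.794 0.000
      vertex 7.909 25.230 0.000
      vertex 13.162 13.162 28.209
    endloop
  endfacet
  facet normal -0.6982 0.6019 0.3875
    outer loop
      vertex 7.909 25.230 0.000
      vertex 0.451 16.579 0.000
      vertex 13.162 13.162 28.209
    endloop
  endfacet
  facet normal -0.9059 -0.1706 0.3875
    outer loop
      vertex 0.451 16.579 0.000
      vertex 2.565 5.355 0.000
      vertex 13.162 13.162 28.209
    endloop
  endfacet
  facet normal -0.4314 -0.8147 0.3875
    outer loop
      vertex 2.565 5.355 0.000
      vertex 12.659 0.010 0.000
      vertex 13.162 13.162 28.209
    endloop
  endfacet
  facet normal 0.3679 -0.8453 0.3875
    outer loop
      vertex 12.659 0.010 0.000
      vertex 23.131 4.568 0.000
      vertex 13.162 13.162 28.209
    endloop
  endfacet
  facet normal 0.8902 -0.2394 0.3875
    outer loop
      vertex 23.131 4.568 0.000
      vertex 26.097 15.598 0.000
      vertex 13.162 13.162 28.209
    endloop
  endfacet
endsolid part

The G0 Z moves step by Δz≈5.642 mm. The G1 loops shrink linearly with z, so the solid tapers from its base footprint up to z≈28.2. Closing with a flat bottom cap and the tapered top and triangulating gives 12 facets — a regular 7-sided pyramid, base circumscribed radius ≈ 13.2 mm, apex at z ≈ 28.2 mm.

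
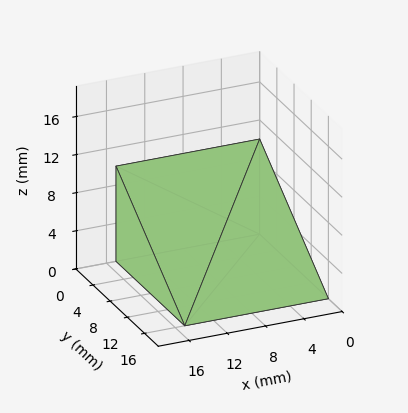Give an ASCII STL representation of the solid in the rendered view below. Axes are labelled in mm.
Reading the render: the shape is a wedge (ramp): 15 × 16 mm base, rising to 10 mm along the y=0 edge and sloping linearly to z=0 at y=16 (dimensions read to the nearest mm from the axis ticks). For the STL, each face is triangulated and given an outward normal.

solid part
  facet normal 0.0000 0.0000 -1.0000
    outer loop
      vertex 15.00 16.00 0.00
      vertex 15.00 0.00 0.00
      vertex 0.00 0.00 0.00
    endloop
  endfacet
  facet normal 0.0000 0.0000 -1.0000
    outer loop
      vertex 0.00 16.00 0.00
      vertex 15.00 16.00 0.00
      vertex 0.00 0.00 0.00
    endloop
  endfacet
  facet normal 0.0000 -1.0000 0.0000
    outer loop
      vertex 0.00 0.00 0.00
      vertex 15.00 0.00 0.00
      vertex 15.00 0.00 10.00
    endloop
  endfacet
  facet normal 0.0000 -1.0000 0.0000
    outer loop
      vertex 0.00 0.00 0.00
      vertex 15.00 0.00 10.00
      vertex 0.00 0.00 10.00
    endloop
  endfacet
  facet normal 0.0000 0.5300 0.8480
    outer loop
      vertex 0.00 0.00 10.00
      vertex 15.00 0.00 10.00
      vertex 15.00 16.00 0.00
    endloop
  endfacet
  facet normal 0.0000 0.5300 0.8480
    outer loop
      vertex 0.00 0.00 10.00
      vertex 15.00 16.00 0.00
      vertex 0.00 16.00 0.00
    endloop
  endfacet
  facet normal -1.0000 0.0000 0.0000
    outer loop
      vertex 0.00 0.00 10.00
      vertex 0.00 16.00 0.00
      vertex 0.00 0.00 0.00
    endloop
  endfacet
  facet normal 1.0000 0.0000 0.0000
    outer loop
      vertex 15.00 0.00 0.00
      vertex 15.00 16.00 0.00
      vertex 15.00 0.00 10.00
    endloop
  endfacet
endsolid part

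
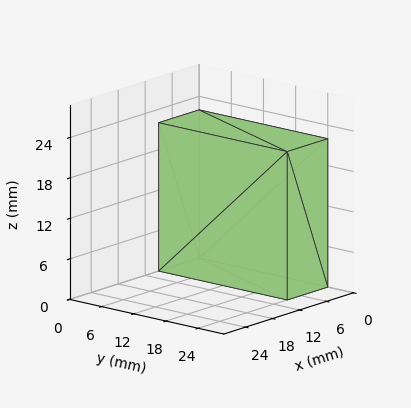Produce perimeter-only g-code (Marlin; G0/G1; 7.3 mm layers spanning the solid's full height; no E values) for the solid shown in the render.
Reading the render: the shape is a rectangular box, roughly 9 × 24 mm footprint and 22 mm tall (dimensions read to the nearest mm from the axis ticks). For the g-code, the solid's height is divided into equal slices at the stated Δz and each level perimeter traced with G1 moves after a G0 lift.

; perimeter-only toolpath
G21 ; units = mm
G90 ; absolute positioning
G28 ; home
; layer 1
G0 Z7.3
G0 X0.0 Y0.0
G1 X9.0 Y0.0
G1 X9.0 Y24.0
G1 X0.0 Y24.0
G1 X0.0 Y0.0
; layer 2
G0 Z14.7
G0 X0.0 Y0.0
G1 X9.0 Y0.0
G1 X9.0 Y24.0
G1 X0.0 Y24.0
G1 X0.0 Y0.0
; layer 3
G0 Z22.0
G0 X0.0 Y0.0
G1 X9.0 Y0.0
G1 X9.0 Y24.0
G1 X0.0 Y24.0
G1 X0.0 Y0.0
M2 ; end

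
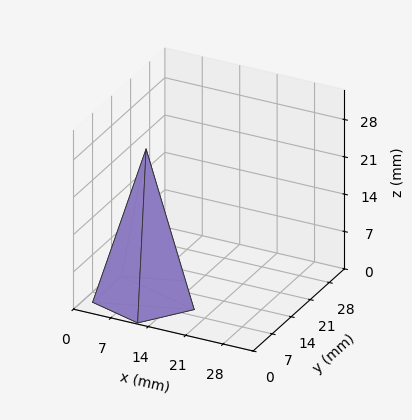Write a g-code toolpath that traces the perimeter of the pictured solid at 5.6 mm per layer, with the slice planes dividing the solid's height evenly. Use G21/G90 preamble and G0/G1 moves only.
Reading the render: the shape is a regular 5-sided pyramid, base circumscribed radius ≈ 9 mm, apex at z ≈ 28 mm (dimensions read to the nearest mm from the axis ticks). For the g-code, the solid's height is divided into equal slices at the stated Δz and each level perimeter traced with G1 moves after a G0 lift.

; perimeter-only toolpath
G21 ; units = mm
G90 ; absolute positioning
G28 ; home
; layer 1
G0 Z5.6
G0 X16.2 Y9.0
G1 X11.2 Y15.9
G1 X3.2 Y13.2
G1 X3.2 Y4.8
G1 X11.2 Y2.1
G1 X16.2 Y9.0
; layer 2
G0 Z11.2
G0 X14.4 Y9.0
G1 X10.7 Y14.2
G1 X4.6 Y12.2
G1 X4.6 Y5.8
G1 X10.7 Y3.8
G1 X14.4 Y9.0
; layer 3
G0 Z16.8
G0 X12.6 Y9.0
G1 X10.1 Y12.4
G1 X6.1 Y11.1
G1 X6.1 Y6.9
G1 X10.1 Y5.6
G1 X12.6 Y9.0
; layer 4
G0 Z22.4
G0 X10.8 Y9.0
G1 X9.6 Y10.7
G1 X7.5 Y10.1
G1 X7.5 Y7.9
G1 X9.6 Y7.3
G1 X10.8 Y9.0
M2 ; end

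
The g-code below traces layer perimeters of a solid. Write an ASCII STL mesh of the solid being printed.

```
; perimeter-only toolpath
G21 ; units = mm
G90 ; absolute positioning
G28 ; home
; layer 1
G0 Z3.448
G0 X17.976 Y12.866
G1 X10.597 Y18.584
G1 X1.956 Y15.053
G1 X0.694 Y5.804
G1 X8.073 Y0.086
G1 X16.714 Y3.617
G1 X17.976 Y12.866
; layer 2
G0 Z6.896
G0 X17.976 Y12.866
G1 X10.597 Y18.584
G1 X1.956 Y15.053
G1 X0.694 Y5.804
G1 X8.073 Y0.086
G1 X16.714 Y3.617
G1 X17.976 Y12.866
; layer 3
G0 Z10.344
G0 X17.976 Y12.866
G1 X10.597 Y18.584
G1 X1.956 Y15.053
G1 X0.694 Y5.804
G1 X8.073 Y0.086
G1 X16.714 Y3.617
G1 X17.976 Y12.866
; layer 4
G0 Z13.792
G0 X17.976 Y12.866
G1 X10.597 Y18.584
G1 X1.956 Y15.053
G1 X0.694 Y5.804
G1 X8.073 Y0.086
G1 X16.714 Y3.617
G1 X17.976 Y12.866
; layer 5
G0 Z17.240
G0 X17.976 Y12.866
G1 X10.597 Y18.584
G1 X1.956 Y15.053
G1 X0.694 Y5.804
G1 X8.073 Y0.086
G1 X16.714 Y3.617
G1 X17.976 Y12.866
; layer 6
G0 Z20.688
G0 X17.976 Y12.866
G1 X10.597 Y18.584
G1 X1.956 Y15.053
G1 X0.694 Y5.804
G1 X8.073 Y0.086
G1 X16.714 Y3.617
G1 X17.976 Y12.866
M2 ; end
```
solid part
  facet normal 0.0000 0.0000 -1.0000
    outer loop
      vertex 1.956 15.053 0.000
      vertex 10.597 18.584 0.000
      vertex 17.976 12.866 0.000
    endloop
  endfacet
  facet normal 0.0000 0.0000 -1.0000
    outer loop
      vertex 0.694 5.804 0.000
      vertex 1.956 15.053 0.000
      vertex 17.976 12.866 0.000
    endloop
  endfacet
  facet normal 0.0000 0.0000 -1.0000
    outer loop
      vertex 8.073 0.086 0.000
      vertex 0.694 5.804 0.000
      vertex 17.976 12.866 0.000
    endloop
  endfacet
  facet normal 0.0000 0.0000 -1.0000
    outer loop
      vertex 16.714 3.617 0.000
      vertex 8.073 0.086 0.000
      vertex 17.976 12.866 0.000
    endloop
  endfacet
  facet normal 0.0000 0.0000 1.0000
    outer loop
      vertex 17.976 12.866 20.688
      vertex 10.597 18.584 20.688
      vertex 1.956 15.053 20.688
    endloop
  endfacet
  facet normal 0.0000 0.0000 1.0000
    outer loop
      vertex 17.976 12.866 20.688
      vertex 1.956 15.053 20.688
      vertex 0.694 5.804 20.688
    endloop
  endfacet
  facet normal 0.0000 0.0000 1.0000
    outer loop
      vertex 17.976 12.866 20.688
      vertex 0.694 5.804 20.688
      vertex 8.073 0.086 20.688
    endloop
  endfacet
  facet normal 0.0000 0.0000 1.0000
    outer loop
      vertex 17.976 12.866 20.688
      vertex 8.073 0.086 20.688
      vertex 16.714 3.617 20.688
    endloop
  endfacet
  facet normal 0.6125 0.7905 0.0000
    outer loop
      vertex 17.976 12.866 0.000
      vertex 10.597 18.584 0.000
      vertex 10.597 18.584 20.688
    endloop
  endfacet
  facet normal 0.6125 0.7905 0.0000
    outer loop
      vertex 17.976 12.866 0.000
      vertex 10.597 18.584 20.688
      vertex 17.976 12.866 20.688
    endloop
  endfacet
  facet normal -0.3783 0.9257 0.0000
    outer loop
      vertex 10.597 18.584 0.000
      vertex 1.956 15.053 0.000
      vertex 1.956 15.053 20.688
    endloop
  endfacet
  facet normal -0.3783 0.9257 0.0000
    outer loop
      vertex 10.597 18.584 0.000
      vertex 1.956 15.053 20.688
      vertex 10.597 18.584 20.688
    endloop
  endfacet
  facet normal -0.9908 0.1352 0.0000
    outer loop
      vertex 1.956 15.053 0.000
      vertex 0.694 5.804 0.000
      vertex 0.694 5.804 20.688
    endloop
  endfacet
  facet normal -0.9908 0.1352 0.0000
    outer loop
      vertex 1.956 15.053 0.000
      vertex 0.694 5.804 20.688
      vertex 1.956 15.053 20.688
    endloop
  endfacet
  facet normal -0.6125 -0.7905 0.0000
    outer loop
      vertex 0.694 5.804 0.000
      vertex 8.073 0.086 0.000
      vertex 8.073 0.086 20.688
    endloop
  endfacet
  facet normal -0.6125 -0.7905 0.0000
    outer loop
      vertex 0.694 5.804 0.000
      vertex 8.073 0.086 20.688
      vertex 0.694 5.804 20.688
    endloop
  endfacet
  facet normal 0.3783 -0.9257 0.0000
    outer loop
      vertex 8.073 0.086 0.000
      vertex 16.714 3.617 0.000
      vertex 16.714 3.617 20.688
    endloop
  endfacet
  facet normal 0.3783 -0.9257 0.0000
    outer loop
      vertex 8.073 0.086 0.000
      vertex 16.714 3.617 20.688
      vertex 8.073 0.086 20.688
    endloop
  endfacet
  facet normal 0.9908 -0.1352 0.0000
    outer loop
      vertex 16.714 3.617 0.000
      vertex 17.976 12.866 0.000
      vertex 17.976 12.866 20.688
    endloop
  endfacet
  facet normal 0.9908 -0.1352 0.0000
    outer loop
      vertex 16.714 3.617 0.000
      vertex 17.976 12.866 20.688
      vertex 16.714 3.617 20.688
    endloop
  endfacet
endsolid part

The G0 Z moves step by Δz≈3.448 mm. Every layer's G1 loop is the same polygon, so the solid is a straight extrusion of it from z=0 to z≈20.7. Closing with flat bottom and top caps and triangulating gives 20 facets — a regular 6-sided prism (a cylinder approximated with 6 flat sides), circumscribed radius ≈ 9.34 mm, height ≈ 20.7 mm.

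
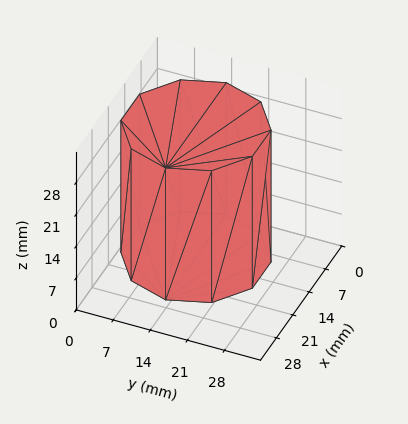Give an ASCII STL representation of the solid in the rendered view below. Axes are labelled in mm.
Reading the render: the shape is a regular 10-sided prism (a cylinder approximated with 10 flat sides), circumscribed radius ≈ 13 mm, height ≈ 29 mm (dimensions read to the nearest mm from the axis ticks). For the STL, each face is triangulated and given an outward normal.

solid part
  facet normal 0.0000 0.0000 -1.0000
    outer loop
      vertex 17.0 25.4 0.0
      vertex 23.5 20.6 0.0
      vertex 26.0 13.0 0.0
    endloop
  endfacet
  facet normal 0.0000 0.0000 -1.0000
    outer loop
      vertex 9.0 25.4 0.0
      vertex 17.0 25.4 0.0
      vertex 26.0 13.0 0.0
    endloop
  endfacet
  facet normal 0.0000 0.0000 -1.0000
    outer loop
      vertex 2.5 20.6 0.0
      vertex 9.0 25.4 0.0
      vertex 26.0 13.0 0.0
    endloop
  endfacet
  facet normal 0.0000 0.0000 -1.0000
    outer loop
      vertex 0.0 13.0 0.0
      vertex 2.5 20.6 0.0
      vertex 26.0 13.0 0.0
    endloop
  endfacet
  facet normal 0.0000 0.0000 -1.0000
    outer loop
      vertex 2.5 5.4 0.0
      vertex 0.0 13.0 0.0
      vertex 26.0 13.0 0.0
    endloop
  endfacet
  facet normal 0.0000 0.0000 -1.0000
    outer loop
      vertex 9.0 0.6 0.0
      vertex 2.5 5.4 0.0
      vertex 26.0 13.0 0.0
    endloop
  endfacet
  facet normal 0.0000 0.0000 -1.0000
    outer loop
      vertex 17.0 0.6 0.0
      vertex 9.0 0.6 0.0
      vertex 26.0 13.0 0.0
    endloop
  endfacet
  facet normal 0.0000 0.0000 -1.0000
    outer loop
      vertex 23.5 5.4 0.0
      vertex 17.0 0.6 0.0
      vertex 26.0 13.0 0.0
    endloop
  endfacet
  facet normal 0.0000 0.0000 1.0000
    outer loop
      vertex 26.0 13.0 29.0
      vertex 23.5 20.6 29.0
      vertex 17.0 25.4 29.0
    endloop
  endfacet
  facet normal 0.0000 0.0000 1.0000
    outer loop
      vertex 26.0 13.0 29.0
      vertex 17.0 25.4 29.0
      vertex 9.0 25.4 29.0
    endloop
  endfacet
  facet normal 0.0000 0.0000 1.0000
    outer loop
      vertex 26.0 13.0 29.0
      vertex 9.0 25.4 29.0
      vertex 2.5 20.6 29.0
    endloop
  endfacet
  facet normal 0.0000 0.0000 1.0000
    outer loop
      vertex 26.0 13.0 29.0
      vertex 2.5 20.6 29.0
      vertex 0.0 13.0 29.0
    endloop
  endfacet
  facet normal 0.0000 0.0000 1.0000
    outer loop
      vertex 26.0 13.0 29.0
      vertex 0.0 13.0 29.0
      vertex 2.5 5.4 29.0
    endloop
  endfacet
  facet normal 0.0000 0.0000 1.0000
    outer loop
      vertex 26.0 13.0 29.0
      vertex 2.5 5.4 29.0
      vertex 9.0 0.6 29.0
    endloop
  endfacet
  facet normal 0.0000 0.0000 1.0000
    outer loop
      vertex 26.0 13.0 29.0
      vertex 9.0 0.6 29.0
      vertex 17.0 0.6 29.0
    endloop
  endfacet
  facet normal 0.0000 0.0000 1.0000
    outer loop
      vertex 26.0 13.0 29.0
      vertex 17.0 0.6 29.0
      vertex 23.5 5.4 29.0
    endloop
  endfacet
  facet normal 0.9499 0.3125 0.0000
    outer loop
      vertex 26.0 13.0 0.0
      vertex 23.5 20.6 0.0
      vertex 23.5 20.6 29.0
    endloop
  endfacet
  facet normal 0.9499 0.3125 0.0000
    outer loop
      vertex 26.0 13.0 0.0
      vertex 23.5 20.6 29.0
      vertex 26.0 13.0 29.0
    endloop
  endfacet
  facet normal 0.5940 0.8044 0.0000
    outer loop
      vertex 23.5 20.6 0.0
      vertex 17.0 25.4 0.0
      vertex 17.0 25.4 29.0
    endloop
  endfacet
  facet normal 0.5940 0.8044 0.0000
    outer loop
      vertex 23.5 20.6 0.0
      vertex 17.0 25.4 29.0
      vertex 23.5 20.6 29.0
    endloop
  endfacet
  facet normal 0.0000 1.0000 0.0000
    outer loop
      vertex 17.0 25.4 0.0
      vertex 9.0 25.4 0.0
      vertex 9.0 25.4 29.0
    endloop
  endfacet
  facet normal 0.0000 1.0000 0.0000
    outer loop
      vertex 17.0 25.4 0.0
      vertex 9.0 25.4 29.0
      vertex 17.0 25.4 29.0
    endloop
  endfacet
  facet normal -0.5940 0.8044 0.0000
    outer loop
      vertex 9.0 25.4 0.0
      vertex 2.5 20.6 0.0
      vertex 2.5 20.6 29.0
    endloop
  endfacet
  facet normal -0.5940 0.8044 0.0000
    outer loop
      vertex 9.0 25.4 0.0
      vertex 2.5 20.6 29.0
      vertex 9.0 25.4 29.0
    endloop
  endfacet
  facet normal -0.9499 0.3125 0.0000
    outer loop
      vertex 2.5 20.6 0.0
      vertex 0.0 13.0 0.0
      vertex 0.0 13.0 29.0
    endloop
  endfacet
  facet normal -0.9499 0.3125 0.0000
    outer loop
      vertex 2.5 20.6 0.0
      vertex 0.0 13.0 29.0
      vertex 2.5 20.6 29.0
    endloop
  endfacet
  facet normal -0.9499 -0.3125 0.0000
    outer loop
      vertex 0.0 13.0 0.0
      vertex 2.5 5.4 0.0
      vertex 2.5 5.4 29.0
    endloop
  endfacet
  facet normal -0.9499 -0.3125 0.0000
    outer loop
      vertex 0.0 13.0 0.0
      vertex 2.5 5.4 29.0
      vertex 0.0 13.0 29.0
    endloop
  endfacet
  facet normal -0.5940 -0.8044 0.0000
    outer loop
      vertex 2.5 5.4 0.0
      vertex 9.0 0.6 0.0
      vertex 9.0 0.6 29.0
    endloop
  endfacet
  facet normal -0.5940 -0.8044 0.0000
    outer loop
      vertex 2.5 5.4 0.0
      vertex 9.0 0.6 29.0
      vertex 2.5 5.4 29.0
    endloop
  endfacet
  facet normal 0.0000 -1.0000 0.0000
    outer loop
      vertex 9.0 0.6 0.0
      vertex 17.0 0.6 0.0
      vertex 17.0 0.6 29.0
    endloop
  endfacet
  facet normal 0.0000 -1.0000 0.0000
    outer loop
      vertex 9.0 0.6 0.0
      vertex 17.0 0.6 29.0
      vertex 9.0 0.6 29.0
    endloop
  endfacet
  facet normal 0.5940 -0.8044 0.0000
    outer loop
      vertex 17.0 0.6 0.0
      vertex 23.5 5.4 0.0
      vertex 23.5 5.4 29.0
    endloop
  endfacet
  facet normal 0.5940 -0.8044 0.0000
    outer loop
      vertex 17.0 0.6 0.0
      vertex 23.5 5.4 29.0
      vertex 17.0 0.6 29.0
    endloop
  endfacet
  facet normal 0.9499 -0.3125 0.0000
    outer loop
      vertex 23.5 5.4 0.0
      vertex 26.0 13.0 0.0
      vertex 26.0 13.0 29.0
    endloop
  endfacet
  facet normal 0.9499 -0.3125 0.0000
    outer loop
      vertex 23.5 5.4 0.0
      vertex 26.0 13.0 29.0
      vertex 23.5 5.4 29.0
    endloop
  endfacet
endsolid part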